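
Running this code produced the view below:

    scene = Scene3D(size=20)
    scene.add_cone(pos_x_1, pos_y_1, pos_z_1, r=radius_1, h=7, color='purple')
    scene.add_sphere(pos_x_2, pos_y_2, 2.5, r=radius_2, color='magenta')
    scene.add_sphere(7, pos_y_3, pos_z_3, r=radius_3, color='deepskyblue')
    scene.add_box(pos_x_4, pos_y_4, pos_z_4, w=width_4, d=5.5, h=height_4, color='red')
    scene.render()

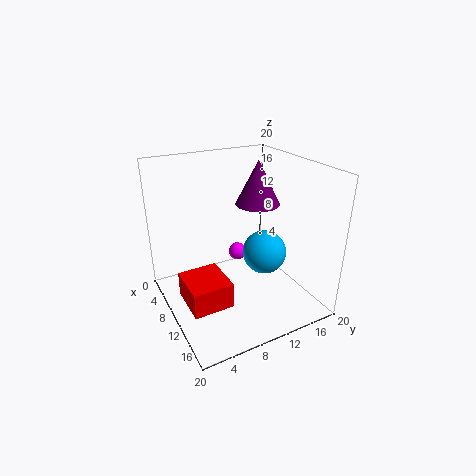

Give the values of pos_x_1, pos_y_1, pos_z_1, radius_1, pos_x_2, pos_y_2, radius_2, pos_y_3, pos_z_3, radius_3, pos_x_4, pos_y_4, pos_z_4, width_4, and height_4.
pos_x_1 = 4.5, pos_y_1 = 16.5, pos_z_1 = 12, radius_1 = 3.5, pos_x_2 = 1.5, pos_y_2 = 14.5, radius_2 = 1.5, pos_y_3 = 16.5, pos_z_3 = 4.5, radius_3 = 3.5, pos_x_4 = 8.5, pos_y_4 = 1.5, pos_z_4 = 2.5, width_4 = 6, height_4 = 3.5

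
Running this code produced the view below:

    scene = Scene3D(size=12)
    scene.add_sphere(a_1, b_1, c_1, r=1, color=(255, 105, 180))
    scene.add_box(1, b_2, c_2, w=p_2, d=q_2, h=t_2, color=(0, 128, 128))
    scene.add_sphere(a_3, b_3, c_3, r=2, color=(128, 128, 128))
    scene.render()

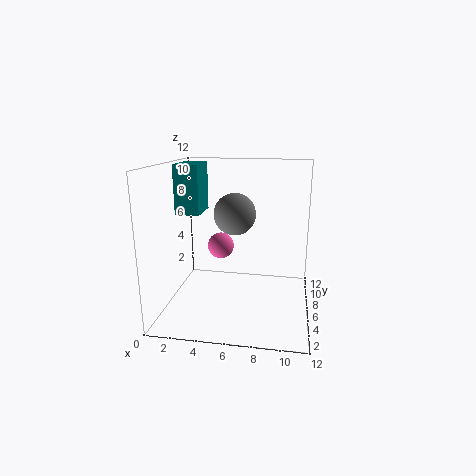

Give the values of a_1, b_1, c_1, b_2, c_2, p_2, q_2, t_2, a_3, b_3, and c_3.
a_1 = 5
b_1 = 4
c_1 = 6
b_2 = 5
c_2 = 8
p_2 = 2
q_2 = 3
t_2 = 4
a_3 = 5
b_3 = 10
c_3 = 7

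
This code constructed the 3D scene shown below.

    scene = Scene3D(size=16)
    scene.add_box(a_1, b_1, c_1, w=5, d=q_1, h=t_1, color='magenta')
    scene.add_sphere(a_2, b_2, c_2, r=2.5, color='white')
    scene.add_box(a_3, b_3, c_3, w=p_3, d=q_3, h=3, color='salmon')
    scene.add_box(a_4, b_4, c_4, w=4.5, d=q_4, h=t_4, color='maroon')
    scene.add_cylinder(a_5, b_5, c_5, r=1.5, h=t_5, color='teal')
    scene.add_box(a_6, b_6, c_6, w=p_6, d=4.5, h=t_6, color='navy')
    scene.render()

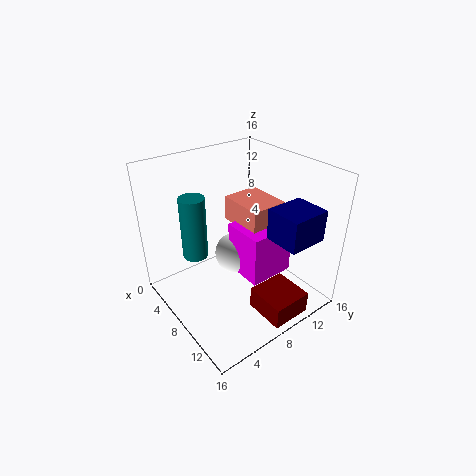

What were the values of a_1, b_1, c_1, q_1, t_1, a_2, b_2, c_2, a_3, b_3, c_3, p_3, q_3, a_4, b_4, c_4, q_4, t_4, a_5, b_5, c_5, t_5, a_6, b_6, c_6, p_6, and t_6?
a_1 = 5.5, b_1 = 8.5, c_1 = 2.5, q_1 = 5.5, t_1 = 6, a_2 = 5.5, b_2 = 9.5, c_2 = 4, a_3 = 3.5, b_3 = 9.5, c_3 = 8, p_3 = 5.5, q_3 = 4.5, a_4 = 11, b_4 = 7.5, c_4 = 0.5, q_4 = 4.5, t_4 = 2.5, a_5 = 3.5, b_5 = 5, c_5 = 4.5, t_5 = 7.5, a_6 = 10.5, b_6 = 10, c_6 = 8.5, p_6 = 4, t_6 = 3.5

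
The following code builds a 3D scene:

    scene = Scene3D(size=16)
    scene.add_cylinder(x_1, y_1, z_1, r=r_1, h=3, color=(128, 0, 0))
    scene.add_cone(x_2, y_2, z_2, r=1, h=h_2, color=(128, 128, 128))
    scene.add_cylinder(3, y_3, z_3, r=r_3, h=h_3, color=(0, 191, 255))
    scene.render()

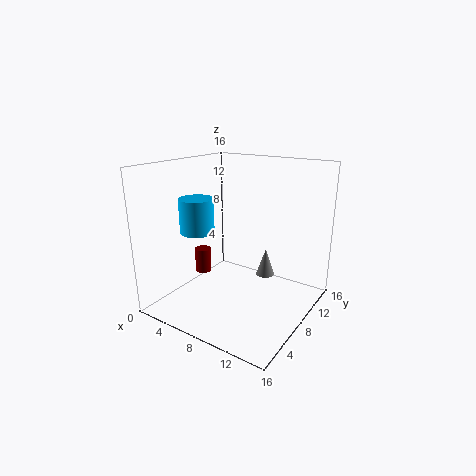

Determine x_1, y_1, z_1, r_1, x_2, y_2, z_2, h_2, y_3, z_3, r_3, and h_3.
x_1 = 2
y_1 = 9
z_1 = 2
r_1 = 1
x_2 = 11
y_2 = 9
z_2 = 4
h_2 = 3
y_3 = 7
z_3 = 8
r_3 = 2
h_3 = 4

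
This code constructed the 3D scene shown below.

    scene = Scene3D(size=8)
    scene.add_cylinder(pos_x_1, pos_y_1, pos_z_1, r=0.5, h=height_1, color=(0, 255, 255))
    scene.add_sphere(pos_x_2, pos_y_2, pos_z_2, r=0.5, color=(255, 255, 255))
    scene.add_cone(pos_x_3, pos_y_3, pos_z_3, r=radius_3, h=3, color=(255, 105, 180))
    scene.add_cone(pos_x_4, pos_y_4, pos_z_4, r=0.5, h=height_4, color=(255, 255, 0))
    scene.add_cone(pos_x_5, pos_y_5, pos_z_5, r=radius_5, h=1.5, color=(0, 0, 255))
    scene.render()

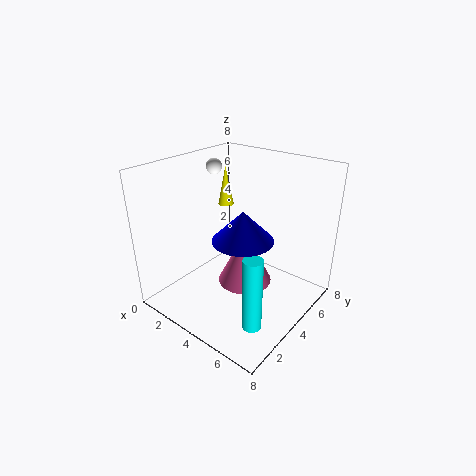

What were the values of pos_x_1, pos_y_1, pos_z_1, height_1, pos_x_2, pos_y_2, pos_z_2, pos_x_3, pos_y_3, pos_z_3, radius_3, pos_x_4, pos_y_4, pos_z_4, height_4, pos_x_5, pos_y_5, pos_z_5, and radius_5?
pos_x_1 = 6.5, pos_y_1 = 2, pos_z_1 = 0.5, height_1 = 4, pos_x_2 = 0.5, pos_y_2 = 6, pos_z_2 = 7, pos_x_3 = 4.5, pos_y_3 = 4, pos_z_3 = 1.5, radius_3 = 1.5, pos_x_4 = 1, pos_y_4 = 6.5, pos_z_4 = 4.5, height_4 = 2.5, pos_x_5 = 5.5, pos_y_5 = 2.5, pos_z_5 = 5, radius_5 = 1.5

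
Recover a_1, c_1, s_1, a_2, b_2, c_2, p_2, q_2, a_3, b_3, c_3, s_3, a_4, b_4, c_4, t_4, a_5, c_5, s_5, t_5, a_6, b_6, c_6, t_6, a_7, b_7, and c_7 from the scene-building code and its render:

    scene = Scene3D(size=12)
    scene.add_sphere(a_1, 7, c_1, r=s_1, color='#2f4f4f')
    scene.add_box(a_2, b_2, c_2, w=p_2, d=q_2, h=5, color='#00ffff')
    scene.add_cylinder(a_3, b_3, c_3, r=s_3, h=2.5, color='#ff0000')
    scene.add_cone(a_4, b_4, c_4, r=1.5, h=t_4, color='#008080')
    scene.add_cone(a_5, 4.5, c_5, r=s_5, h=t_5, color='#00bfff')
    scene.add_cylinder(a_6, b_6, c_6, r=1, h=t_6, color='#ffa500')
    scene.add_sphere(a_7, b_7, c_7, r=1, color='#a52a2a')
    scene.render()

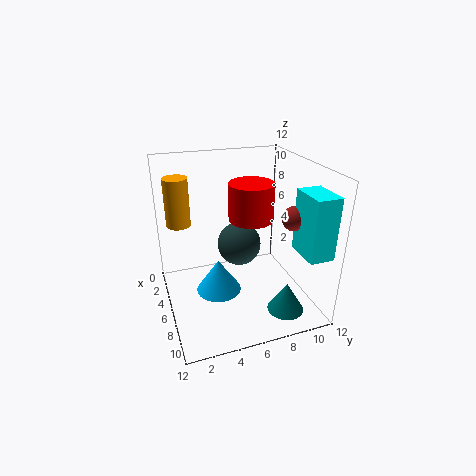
a_1 = 3.5; c_1 = 4; s_1 = 2; a_2 = 8; b_2 = 10; c_2 = 5.5; p_2 = 3; q_2 = 2; a_3 = 10; b_3 = 5.5; c_3 = 9.5; s_3 = 1.5; a_4 = 9.5; b_4 = 9; c_4 = 0.5; t_4 = 2.5; a_5 = 5; c_5 = 0.5; s_5 = 2; t_5 = 3; a_6 = 4; b_6 = 1.5; c_6 = 7; t_6 = 4; a_7 = 8; b_7 = 10; c_7 = 8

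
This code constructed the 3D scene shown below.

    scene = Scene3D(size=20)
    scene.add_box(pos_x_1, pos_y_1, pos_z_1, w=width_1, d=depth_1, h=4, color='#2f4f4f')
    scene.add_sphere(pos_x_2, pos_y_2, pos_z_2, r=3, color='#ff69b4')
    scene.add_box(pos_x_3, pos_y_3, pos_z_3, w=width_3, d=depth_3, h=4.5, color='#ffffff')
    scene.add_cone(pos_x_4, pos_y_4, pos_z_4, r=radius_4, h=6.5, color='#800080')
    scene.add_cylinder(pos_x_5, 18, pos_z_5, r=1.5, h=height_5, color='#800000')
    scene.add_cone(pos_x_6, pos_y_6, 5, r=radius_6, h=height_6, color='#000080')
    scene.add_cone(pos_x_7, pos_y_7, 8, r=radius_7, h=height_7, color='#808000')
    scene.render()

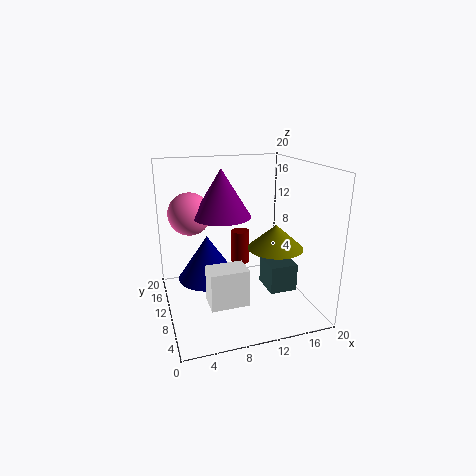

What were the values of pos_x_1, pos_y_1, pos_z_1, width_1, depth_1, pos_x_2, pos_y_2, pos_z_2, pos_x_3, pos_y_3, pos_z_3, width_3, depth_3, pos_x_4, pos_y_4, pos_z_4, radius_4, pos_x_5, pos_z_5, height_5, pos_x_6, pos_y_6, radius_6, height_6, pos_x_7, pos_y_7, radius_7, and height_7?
pos_x_1 = 14; pos_y_1 = 7; pos_z_1 = 2; width_1 = 4; depth_1 = 4.5; pos_x_2 = 4; pos_y_2 = 13.5; pos_z_2 = 13; pos_x_3 = 4; pos_y_3 = 1; pos_z_3 = 5; width_3 = 4.5; depth_3 = 3; pos_x_4 = 8; pos_y_4 = 11; pos_z_4 = 13; radius_4 = 4; pos_x_5 = 13; pos_z_5 = 2.5; height_5 = 5.5; pos_x_6 = 5.5; pos_y_6 = 9.5; radius_6 = 4; height_6 = 6; pos_x_7 = 15.5; pos_y_7 = 9.5; radius_7 = 4; height_7 = 3.5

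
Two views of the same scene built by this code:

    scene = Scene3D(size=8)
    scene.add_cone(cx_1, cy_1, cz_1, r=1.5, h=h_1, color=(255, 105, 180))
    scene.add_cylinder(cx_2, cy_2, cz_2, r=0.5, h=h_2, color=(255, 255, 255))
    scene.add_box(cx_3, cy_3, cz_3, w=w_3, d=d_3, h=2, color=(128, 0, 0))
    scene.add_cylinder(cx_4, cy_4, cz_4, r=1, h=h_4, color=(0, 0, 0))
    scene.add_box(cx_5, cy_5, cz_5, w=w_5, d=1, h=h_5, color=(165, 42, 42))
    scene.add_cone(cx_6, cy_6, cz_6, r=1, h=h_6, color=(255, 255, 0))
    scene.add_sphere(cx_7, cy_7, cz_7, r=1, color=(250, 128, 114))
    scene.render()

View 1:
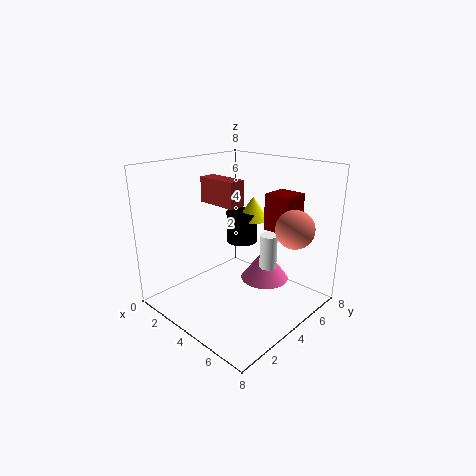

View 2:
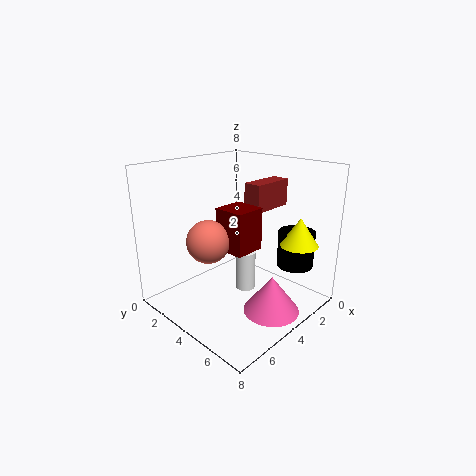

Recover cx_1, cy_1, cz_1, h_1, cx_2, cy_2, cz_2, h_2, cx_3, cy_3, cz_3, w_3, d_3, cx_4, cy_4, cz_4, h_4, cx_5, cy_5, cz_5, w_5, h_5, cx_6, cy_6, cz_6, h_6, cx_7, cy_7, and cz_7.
cx_1 = 4, cy_1 = 6.5, cz_1 = 0.5, h_1 = 2, cx_2 = 5, cy_2 = 5.5, cz_2 = 2, h_2 = 2, cx_3 = 5, cy_3 = 5, cz_3 = 4.5, w_3 = 1.5, d_3 = 1.5, cx_4 = 2, cy_4 = 6.5, cz_4 = 2.5, h_4 = 2, cx_5 = 1, cy_5 = 4, cz_5 = 5.5, w_5 = 2.5, h_5 = 1.5, cx_6 = 2.5, cy_6 = 7, cz_6 = 4, h_6 = 1.5, cx_7 = 7, cy_7 = 5, cz_7 = 5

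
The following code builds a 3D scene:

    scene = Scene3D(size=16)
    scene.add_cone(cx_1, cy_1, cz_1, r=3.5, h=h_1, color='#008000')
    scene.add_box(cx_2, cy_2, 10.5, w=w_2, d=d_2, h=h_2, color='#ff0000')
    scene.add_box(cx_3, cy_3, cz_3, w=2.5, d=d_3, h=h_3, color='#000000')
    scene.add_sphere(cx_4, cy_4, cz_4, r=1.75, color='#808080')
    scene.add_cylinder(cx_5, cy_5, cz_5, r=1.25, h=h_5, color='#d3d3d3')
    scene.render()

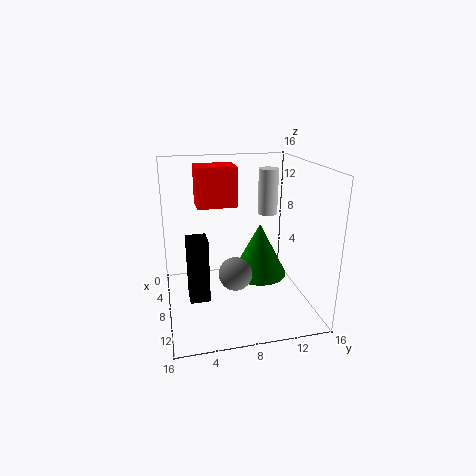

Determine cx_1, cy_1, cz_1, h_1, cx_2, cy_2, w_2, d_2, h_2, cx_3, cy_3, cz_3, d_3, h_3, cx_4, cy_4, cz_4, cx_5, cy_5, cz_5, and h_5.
cx_1 = 4.25, cy_1 = 11.75, cz_1 = 1.25, h_1 = 6.75, cx_2 = 1.25, cy_2 = 4, w_2 = 3.5, d_2 = 4.75, h_2 = 4.75, cx_3 = 7, cy_3 = 2.25, cz_3 = 1.25, d_3 = 2.25, h_3 = 7.25, cx_4 = 11, cy_4 = 7, cz_4 = 5.25, cx_5 = 2.5, cy_5 = 13.25, cz_5 = 8.75, h_5 = 5.75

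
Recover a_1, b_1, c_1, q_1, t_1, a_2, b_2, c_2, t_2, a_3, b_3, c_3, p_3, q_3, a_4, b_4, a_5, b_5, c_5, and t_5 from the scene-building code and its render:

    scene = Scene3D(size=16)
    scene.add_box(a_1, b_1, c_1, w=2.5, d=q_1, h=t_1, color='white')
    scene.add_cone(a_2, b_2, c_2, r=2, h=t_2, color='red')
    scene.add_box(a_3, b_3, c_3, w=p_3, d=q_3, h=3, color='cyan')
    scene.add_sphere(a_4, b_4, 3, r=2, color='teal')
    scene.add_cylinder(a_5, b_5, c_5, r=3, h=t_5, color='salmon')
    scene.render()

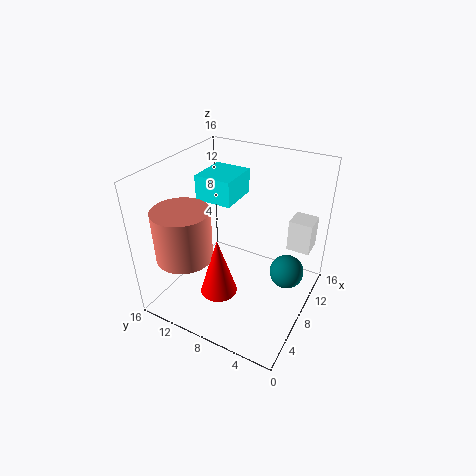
a_1 = 10
b_1 = 0.5
c_1 = 7
q_1 = 2.5
t_1 = 3.5
a_2 = 4.5
b_2 = 8.5
c_2 = 3
t_2 = 6.5
a_3 = 9.5
b_3 = 10
c_3 = 10.5
p_3 = 5
q_3 = 4.5
a_4 = 11
b_4 = 3
a_5 = 3.5
b_5 = 12
c_5 = 7
t_5 = 5.5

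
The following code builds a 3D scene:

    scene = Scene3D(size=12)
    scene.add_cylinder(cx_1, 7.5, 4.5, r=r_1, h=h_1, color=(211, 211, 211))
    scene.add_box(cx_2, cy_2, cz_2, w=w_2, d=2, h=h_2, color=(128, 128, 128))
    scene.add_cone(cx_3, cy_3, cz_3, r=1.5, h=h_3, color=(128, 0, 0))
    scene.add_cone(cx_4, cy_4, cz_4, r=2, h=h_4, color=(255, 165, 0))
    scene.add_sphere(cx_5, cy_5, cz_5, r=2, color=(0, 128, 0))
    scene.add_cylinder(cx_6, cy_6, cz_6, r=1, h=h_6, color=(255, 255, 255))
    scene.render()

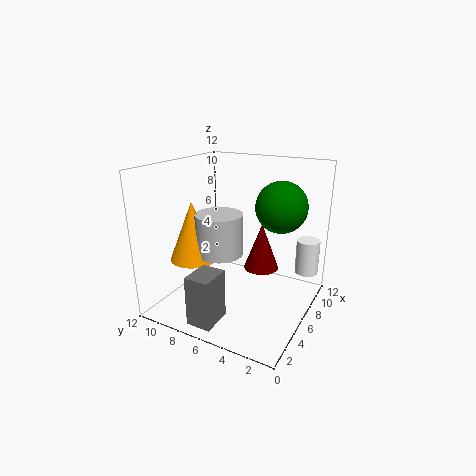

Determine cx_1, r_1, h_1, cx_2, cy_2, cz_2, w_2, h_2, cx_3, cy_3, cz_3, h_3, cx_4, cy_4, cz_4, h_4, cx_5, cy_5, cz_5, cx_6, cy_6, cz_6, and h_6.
cx_1 = 5.5
r_1 = 2
h_1 = 3.5
cx_2 = 0.5
cy_2 = 5.5
cz_2 = 0.5
w_2 = 2.5
h_2 = 4
cx_3 = 7.5
cy_3 = 4.5
cz_3 = 3
h_3 = 4
cx_4 = 4.5
cy_4 = 9.5
cz_4 = 4
h_4 = 5
cx_5 = 6.5
cy_5 = 2.5
cz_5 = 9
cx_6 = 9.5
cy_6 = 1
cz_6 = 2.5
h_6 = 3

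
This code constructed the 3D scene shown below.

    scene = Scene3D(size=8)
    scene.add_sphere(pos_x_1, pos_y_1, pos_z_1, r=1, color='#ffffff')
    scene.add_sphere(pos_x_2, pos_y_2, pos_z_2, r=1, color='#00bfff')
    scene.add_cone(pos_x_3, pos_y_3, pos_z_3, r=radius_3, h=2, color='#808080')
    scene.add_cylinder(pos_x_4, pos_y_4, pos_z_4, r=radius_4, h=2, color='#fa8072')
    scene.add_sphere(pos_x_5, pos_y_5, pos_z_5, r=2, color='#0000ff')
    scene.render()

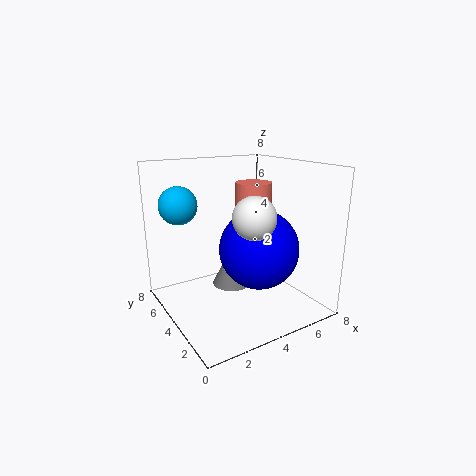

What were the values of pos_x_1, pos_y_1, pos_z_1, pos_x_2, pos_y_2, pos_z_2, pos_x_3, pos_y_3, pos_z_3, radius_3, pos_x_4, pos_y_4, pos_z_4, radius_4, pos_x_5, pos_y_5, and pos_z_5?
pos_x_1 = 3, pos_y_1 = 1, pos_z_1 = 6, pos_x_2 = 1, pos_y_2 = 5, pos_z_2 = 6, pos_x_3 = 3, pos_y_3 = 3, pos_z_3 = 2, radius_3 = 1, pos_x_4 = 5, pos_y_4 = 4, pos_z_4 = 5, radius_4 = 1, pos_x_5 = 4, pos_y_5 = 2, pos_z_5 = 4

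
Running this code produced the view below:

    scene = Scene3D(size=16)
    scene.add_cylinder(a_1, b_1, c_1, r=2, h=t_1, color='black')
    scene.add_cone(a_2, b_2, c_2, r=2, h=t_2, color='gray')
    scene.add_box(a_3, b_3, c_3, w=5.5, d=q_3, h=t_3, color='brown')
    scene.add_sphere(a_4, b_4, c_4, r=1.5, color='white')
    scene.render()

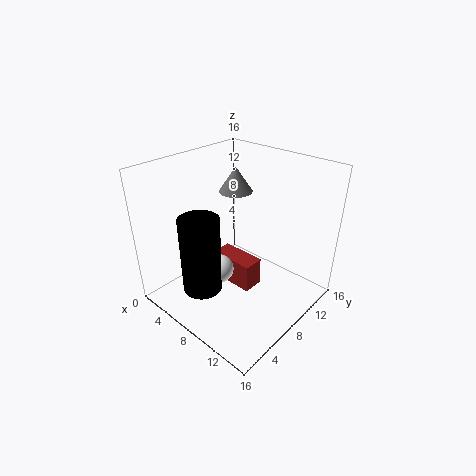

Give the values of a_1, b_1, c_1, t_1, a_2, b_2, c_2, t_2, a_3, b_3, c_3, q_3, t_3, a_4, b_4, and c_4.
a_1 = 8
b_1 = 2.5
c_1 = 4.5
t_1 = 8
a_2 = 4.5
b_2 = 11.5
c_2 = 11.5
t_2 = 3
a_3 = 3.5
b_3 = 8.5
c_3 = 0.5
q_3 = 2.5
t_3 = 3.5
a_4 = 8.5
b_4 = 4.5
c_4 = 6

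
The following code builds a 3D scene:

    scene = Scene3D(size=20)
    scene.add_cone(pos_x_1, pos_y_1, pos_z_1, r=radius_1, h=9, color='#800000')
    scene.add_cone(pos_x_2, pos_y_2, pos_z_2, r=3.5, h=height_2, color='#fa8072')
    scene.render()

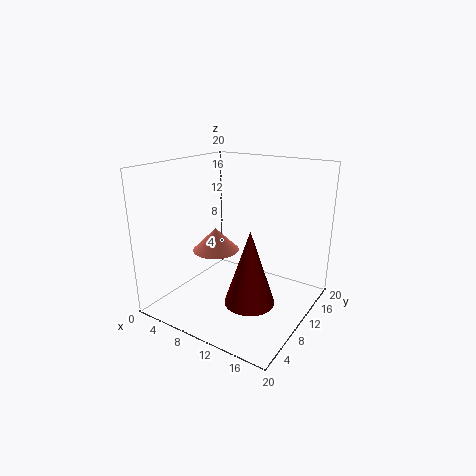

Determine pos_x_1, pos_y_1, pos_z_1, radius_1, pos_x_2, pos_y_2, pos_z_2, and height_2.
pos_x_1 = 15.5, pos_y_1 = 4, pos_z_1 = 5, radius_1 = 3, pos_x_2 = 5, pos_y_2 = 11.5, pos_z_2 = 6.5, height_2 = 3.5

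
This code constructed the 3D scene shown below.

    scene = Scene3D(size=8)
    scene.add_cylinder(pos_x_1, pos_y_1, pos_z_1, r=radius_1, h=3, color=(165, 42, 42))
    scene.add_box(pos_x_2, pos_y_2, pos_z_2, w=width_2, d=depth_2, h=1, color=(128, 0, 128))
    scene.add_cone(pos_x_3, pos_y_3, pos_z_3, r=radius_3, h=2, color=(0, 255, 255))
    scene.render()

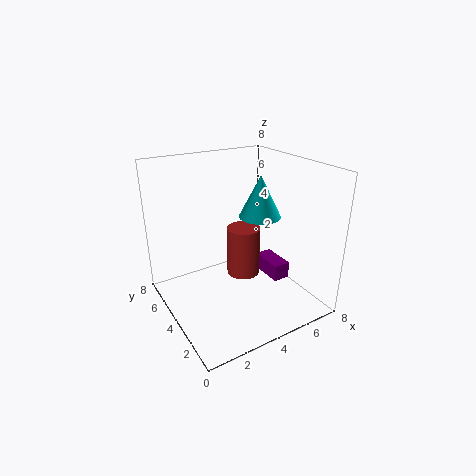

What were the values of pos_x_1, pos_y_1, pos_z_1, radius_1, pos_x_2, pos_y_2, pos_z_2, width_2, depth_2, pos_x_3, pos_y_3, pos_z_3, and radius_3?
pos_x_1 = 5
pos_y_1 = 5
pos_z_1 = 1
radius_1 = 1
pos_x_2 = 6
pos_y_2 = 3
pos_z_2 = 1
width_2 = 1
depth_2 = 2
pos_x_3 = 4
pos_y_3 = 2
pos_z_3 = 6
radius_3 = 1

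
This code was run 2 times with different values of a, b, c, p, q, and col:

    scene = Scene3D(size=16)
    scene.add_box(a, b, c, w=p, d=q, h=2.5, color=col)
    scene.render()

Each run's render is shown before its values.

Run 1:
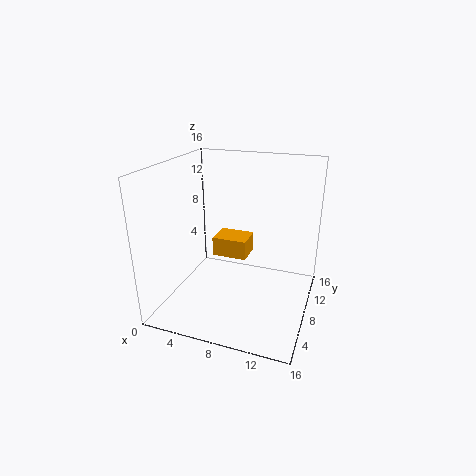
a = 3, b = 12, c = 3, p = 4.5, q = 3.5, col = 'orange'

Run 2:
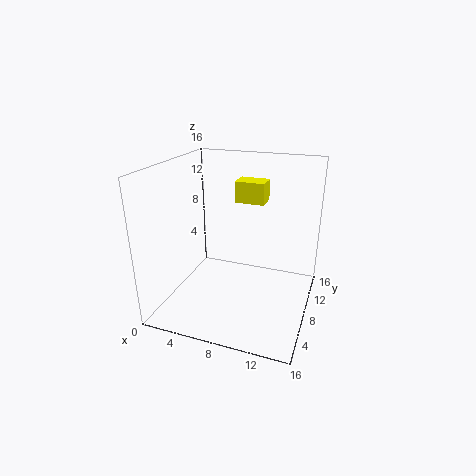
a = 6.5, b = 11, c = 11, p = 3.5, q = 2.5, col = 'yellow'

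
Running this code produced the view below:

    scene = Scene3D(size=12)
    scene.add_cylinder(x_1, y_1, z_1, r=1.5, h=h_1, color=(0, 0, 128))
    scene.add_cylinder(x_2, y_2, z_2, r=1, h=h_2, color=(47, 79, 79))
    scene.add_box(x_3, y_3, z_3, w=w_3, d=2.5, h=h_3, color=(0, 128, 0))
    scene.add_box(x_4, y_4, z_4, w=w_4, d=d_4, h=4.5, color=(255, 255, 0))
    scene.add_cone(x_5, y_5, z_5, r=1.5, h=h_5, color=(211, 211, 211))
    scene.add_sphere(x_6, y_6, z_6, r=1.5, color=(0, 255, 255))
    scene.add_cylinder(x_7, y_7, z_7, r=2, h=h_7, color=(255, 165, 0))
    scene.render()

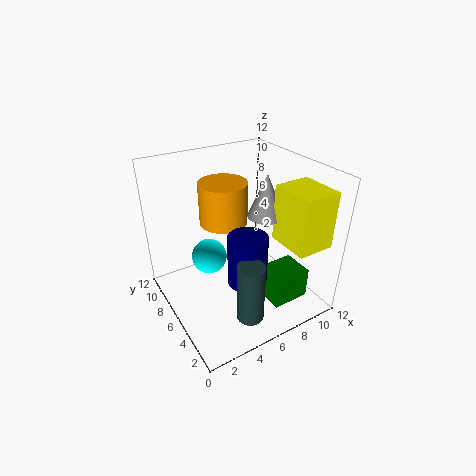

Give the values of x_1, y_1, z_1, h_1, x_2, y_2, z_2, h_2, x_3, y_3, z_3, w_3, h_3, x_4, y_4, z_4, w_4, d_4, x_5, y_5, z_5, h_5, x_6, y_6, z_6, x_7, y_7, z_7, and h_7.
x_1 = 5, y_1 = 3, z_1 = 4, h_1 = 4, x_2 = 4, y_2 = 1, z_2 = 2.5, h_2 = 4.5, x_3 = 6.5, y_3 = 1, z_3 = 2, w_3 = 3, h_3 = 2.5, x_4 = 8, y_4 = 0.5, z_4 = 6.5, w_4 = 3, d_4 = 3.5, x_5 = 8, y_5 = 5, z_5 = 8, h_5 = 3.5, x_6 = 4, y_6 = 7.5, z_6 = 4, x_7 = 5.5, y_7 = 7.5, z_7 = 7, h_7 = 3.5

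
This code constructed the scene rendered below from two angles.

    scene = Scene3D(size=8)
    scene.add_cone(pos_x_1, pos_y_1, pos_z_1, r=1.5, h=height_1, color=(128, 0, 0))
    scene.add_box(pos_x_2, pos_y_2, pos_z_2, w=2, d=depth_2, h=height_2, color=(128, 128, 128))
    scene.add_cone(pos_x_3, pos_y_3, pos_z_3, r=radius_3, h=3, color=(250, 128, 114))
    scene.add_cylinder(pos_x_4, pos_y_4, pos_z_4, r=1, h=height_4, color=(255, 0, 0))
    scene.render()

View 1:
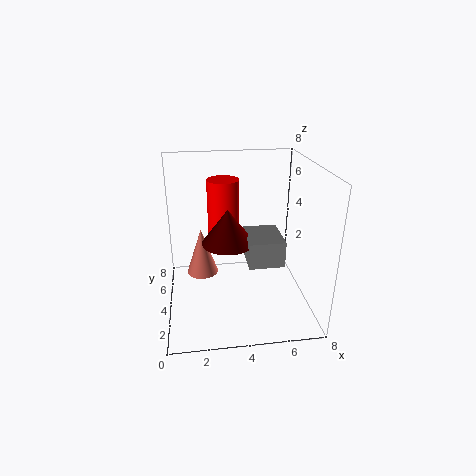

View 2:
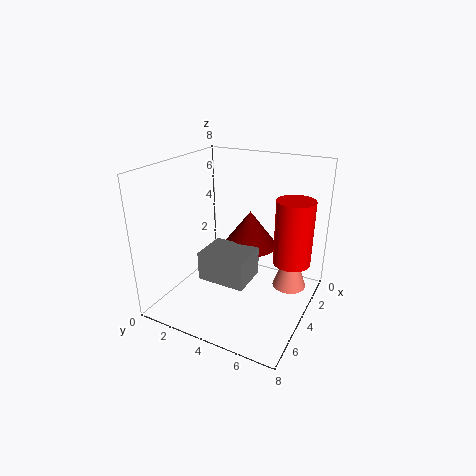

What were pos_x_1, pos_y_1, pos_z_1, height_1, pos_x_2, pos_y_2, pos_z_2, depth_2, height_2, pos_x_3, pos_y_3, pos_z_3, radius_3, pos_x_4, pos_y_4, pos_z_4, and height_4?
pos_x_1 = 3.5, pos_y_1 = 4.5, pos_z_1 = 3.5, height_1 = 2, pos_x_2 = 4.5, pos_y_2 = 3, pos_z_2 = 2.5, depth_2 = 2.5, height_2 = 1.5, pos_x_3 = 2, pos_y_3 = 6.5, pos_z_3 = 0.5, radius_3 = 1, pos_x_4 = 3.5, pos_y_4 = 7, pos_z_4 = 3, height_4 = 3.5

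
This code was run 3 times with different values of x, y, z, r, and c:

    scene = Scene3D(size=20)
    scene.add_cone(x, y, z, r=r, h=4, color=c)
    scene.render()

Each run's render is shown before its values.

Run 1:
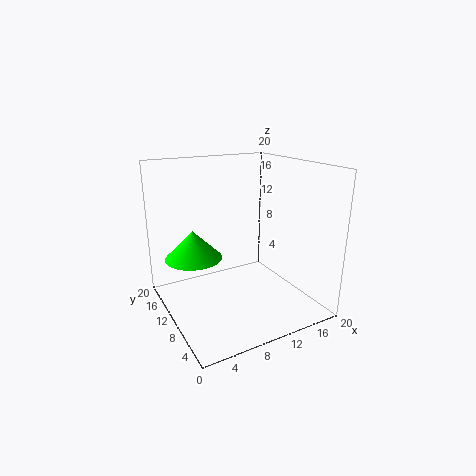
x = 4.5, y = 13, z = 7, r = 4, c = 'lime'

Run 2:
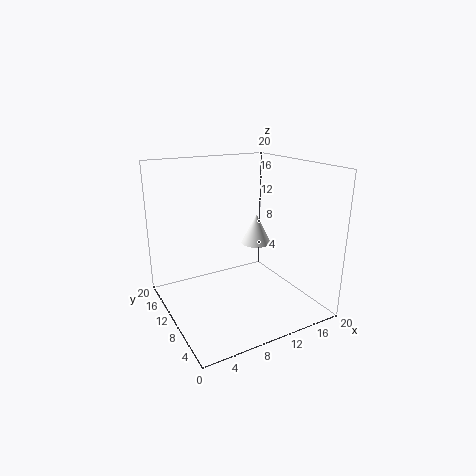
x = 12, y = 8.5, z = 9.5, r = 2, c = 'white'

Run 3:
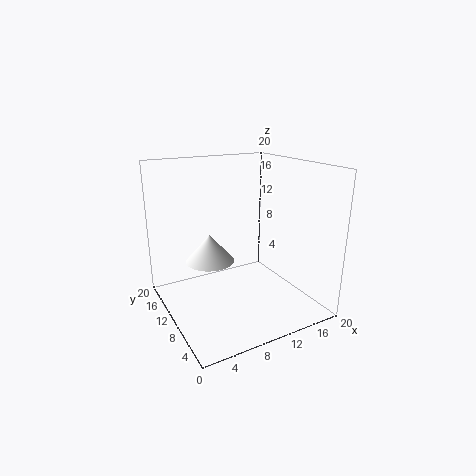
x = 7, y = 13, z = 6, r = 3.5, c = 'white'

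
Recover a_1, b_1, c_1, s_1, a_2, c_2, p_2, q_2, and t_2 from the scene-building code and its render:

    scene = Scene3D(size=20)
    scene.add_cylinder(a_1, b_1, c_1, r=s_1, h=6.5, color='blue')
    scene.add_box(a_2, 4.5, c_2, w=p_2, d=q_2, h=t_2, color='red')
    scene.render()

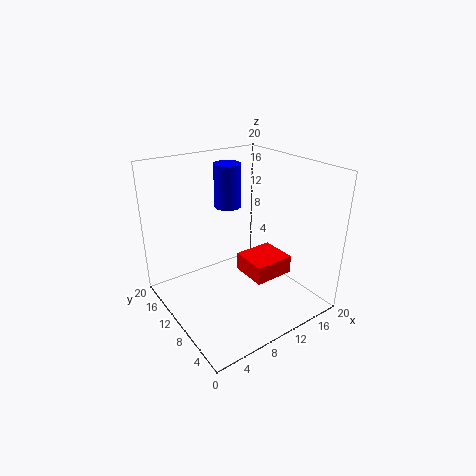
a_1 = 12
b_1 = 15.5
c_1 = 12.5
s_1 = 2
a_2 = 9.5
c_2 = 5.5
p_2 = 5.5
q_2 = 5
t_2 = 2.5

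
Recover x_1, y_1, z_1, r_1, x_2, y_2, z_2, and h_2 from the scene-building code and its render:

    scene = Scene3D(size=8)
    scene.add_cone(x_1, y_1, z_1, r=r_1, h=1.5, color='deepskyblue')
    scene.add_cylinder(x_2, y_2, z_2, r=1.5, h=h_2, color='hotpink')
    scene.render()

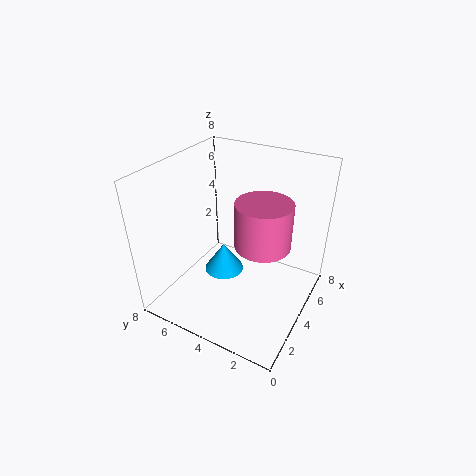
x_1 = 2.5
y_1 = 4
z_1 = 3
r_1 = 1
x_2 = 4
y_2 = 2.5
z_2 = 4
h_2 = 2.5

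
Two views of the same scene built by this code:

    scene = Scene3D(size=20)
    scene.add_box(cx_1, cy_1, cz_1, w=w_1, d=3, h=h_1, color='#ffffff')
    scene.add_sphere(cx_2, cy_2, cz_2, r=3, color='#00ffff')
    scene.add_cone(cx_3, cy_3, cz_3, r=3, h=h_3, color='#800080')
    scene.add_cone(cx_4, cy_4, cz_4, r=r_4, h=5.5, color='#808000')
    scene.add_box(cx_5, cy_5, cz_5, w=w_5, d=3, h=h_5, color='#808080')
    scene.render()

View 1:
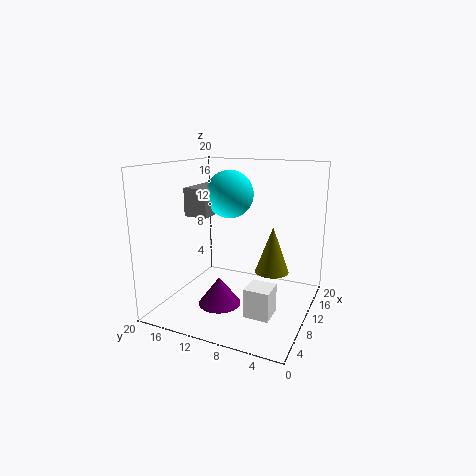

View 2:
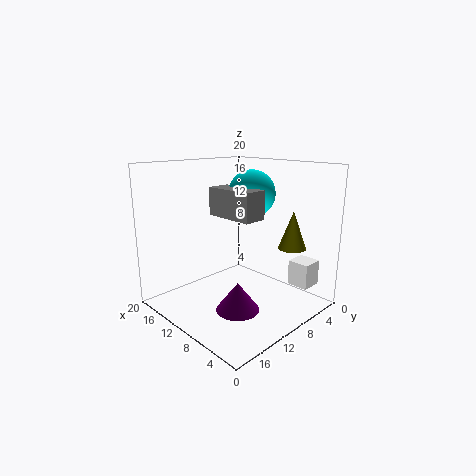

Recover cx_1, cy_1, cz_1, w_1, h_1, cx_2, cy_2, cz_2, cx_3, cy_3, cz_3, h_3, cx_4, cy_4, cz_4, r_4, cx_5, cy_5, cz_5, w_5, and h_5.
cx_1 = 1.5; cy_1 = 2.5; cz_1 = 3.5; w_1 = 3; h_1 = 3.5; cx_2 = 7.5; cy_2 = 10; cz_2 = 16.5; cx_3 = 8; cy_3 = 12; cz_3 = 0.5; h_3 = 4; cx_4 = 5.5; cy_4 = 3.5; cz_4 = 8; r_4 = 2; cx_5 = 4; cy_5 = 11.5; cz_5 = 14; w_5 = 6.5; h_5 = 3.5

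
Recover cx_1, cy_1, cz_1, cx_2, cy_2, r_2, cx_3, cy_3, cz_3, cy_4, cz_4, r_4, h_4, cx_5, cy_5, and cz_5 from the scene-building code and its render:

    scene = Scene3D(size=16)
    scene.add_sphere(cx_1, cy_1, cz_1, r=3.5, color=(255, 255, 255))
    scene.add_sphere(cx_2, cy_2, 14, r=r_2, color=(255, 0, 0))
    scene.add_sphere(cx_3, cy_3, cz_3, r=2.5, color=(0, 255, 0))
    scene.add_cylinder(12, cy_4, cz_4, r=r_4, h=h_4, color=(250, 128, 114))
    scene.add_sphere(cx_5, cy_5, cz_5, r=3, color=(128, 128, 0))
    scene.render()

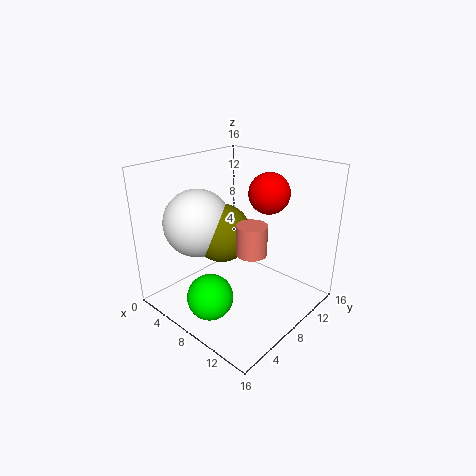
cx_1 = 6; cy_1 = 4; cz_1 = 10.5; cx_2 = 12; cy_2 = 8; r_2 = 2; cx_3 = 8; cy_3 = 3.5; cz_3 = 2.5; cy_4 = 5.5; cz_4 = 8.5; r_4 = 1.5; h_4 = 3; cx_5 = 8; cy_5 = 5.5; cz_5 = 9.5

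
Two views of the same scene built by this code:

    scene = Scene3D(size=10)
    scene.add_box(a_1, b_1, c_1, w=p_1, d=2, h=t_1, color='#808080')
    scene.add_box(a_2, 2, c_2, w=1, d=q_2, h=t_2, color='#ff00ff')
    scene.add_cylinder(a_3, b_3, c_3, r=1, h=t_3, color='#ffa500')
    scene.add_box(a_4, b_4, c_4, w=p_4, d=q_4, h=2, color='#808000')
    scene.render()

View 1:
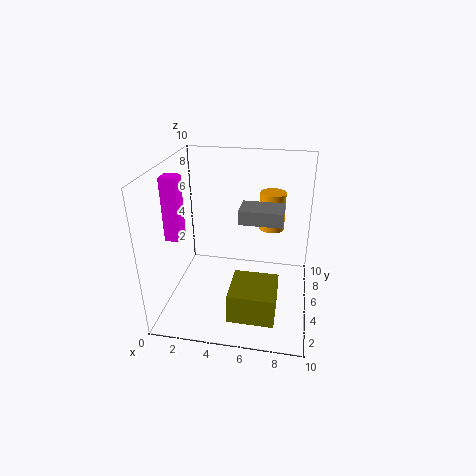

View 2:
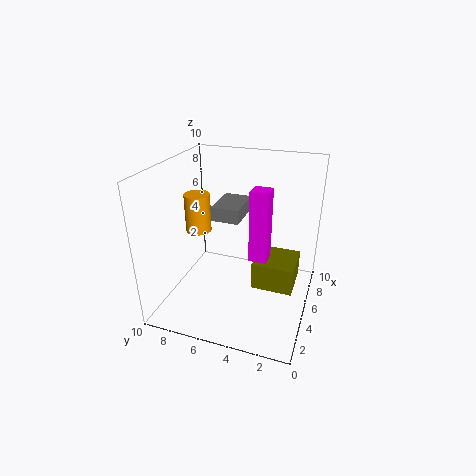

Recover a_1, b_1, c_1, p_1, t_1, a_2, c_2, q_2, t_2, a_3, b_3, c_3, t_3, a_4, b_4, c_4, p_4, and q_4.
a_1 = 5, b_1 = 5, c_1 = 6, p_1 = 3, t_1 = 1, a_2 = 1, c_2 = 6, q_2 = 1, t_2 = 4, a_3 = 7, b_3 = 9, c_3 = 4, t_3 = 3, a_4 = 5, b_4 = 1, c_4 = 1, p_4 = 3, q_4 = 3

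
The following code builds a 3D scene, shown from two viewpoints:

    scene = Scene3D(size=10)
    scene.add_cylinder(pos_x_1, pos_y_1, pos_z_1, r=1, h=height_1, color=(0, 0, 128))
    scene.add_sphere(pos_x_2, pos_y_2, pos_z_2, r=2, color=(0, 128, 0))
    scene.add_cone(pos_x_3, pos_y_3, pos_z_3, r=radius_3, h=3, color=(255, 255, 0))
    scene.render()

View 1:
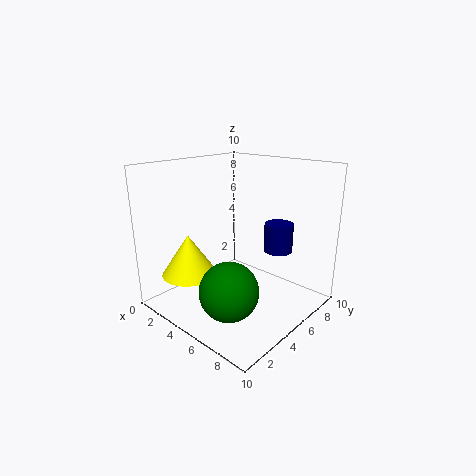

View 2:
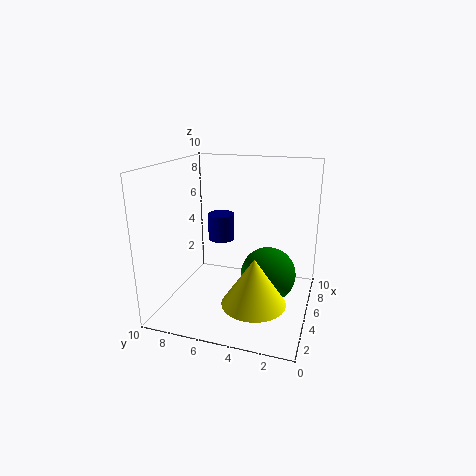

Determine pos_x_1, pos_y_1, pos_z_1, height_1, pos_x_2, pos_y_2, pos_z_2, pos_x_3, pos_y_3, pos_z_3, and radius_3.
pos_x_1 = 7, pos_y_1 = 7, pos_z_1 = 4, height_1 = 2, pos_x_2 = 6, pos_y_2 = 3, pos_z_2 = 2, pos_x_3 = 2, pos_y_3 = 3, pos_z_3 = 2, radius_3 = 2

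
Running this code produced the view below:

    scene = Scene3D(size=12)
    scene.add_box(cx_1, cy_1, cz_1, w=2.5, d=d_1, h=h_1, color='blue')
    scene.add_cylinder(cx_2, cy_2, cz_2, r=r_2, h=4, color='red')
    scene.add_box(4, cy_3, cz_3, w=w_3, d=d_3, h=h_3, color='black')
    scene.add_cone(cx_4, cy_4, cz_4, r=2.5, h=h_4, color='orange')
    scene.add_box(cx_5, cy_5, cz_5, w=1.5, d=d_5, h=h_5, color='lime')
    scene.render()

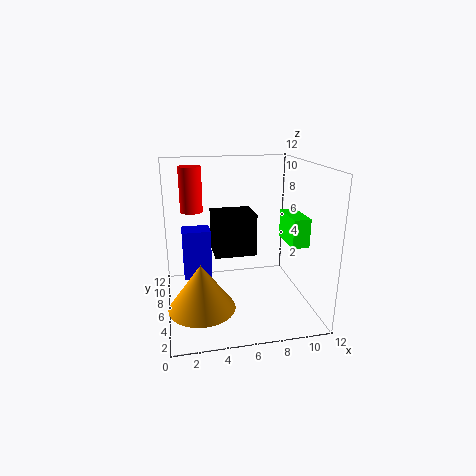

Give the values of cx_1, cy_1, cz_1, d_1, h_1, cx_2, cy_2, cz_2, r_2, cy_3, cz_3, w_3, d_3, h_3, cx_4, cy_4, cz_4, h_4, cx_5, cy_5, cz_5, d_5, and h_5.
cx_1 = 1.5
cy_1 = 8
cz_1 = 1.5
d_1 = 2
h_1 = 4.5
cx_2 = 2.5
cy_2 = 9.5
cz_2 = 7.5
r_2 = 1
cy_3 = 5.5
cz_3 = 4.5
w_3 = 3.5
d_3 = 3
h_3 = 3.5
cx_4 = 2.5
cy_4 = 2.5
cz_4 = 2
h_4 = 3.5
cx_5 = 10.5
cy_5 = 5
cz_5 = 5
d_5 = 3.5
h_5 = 2.5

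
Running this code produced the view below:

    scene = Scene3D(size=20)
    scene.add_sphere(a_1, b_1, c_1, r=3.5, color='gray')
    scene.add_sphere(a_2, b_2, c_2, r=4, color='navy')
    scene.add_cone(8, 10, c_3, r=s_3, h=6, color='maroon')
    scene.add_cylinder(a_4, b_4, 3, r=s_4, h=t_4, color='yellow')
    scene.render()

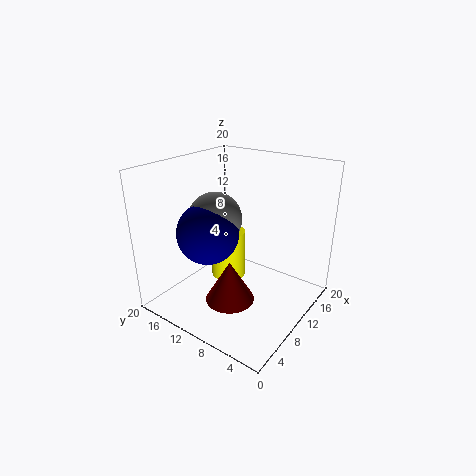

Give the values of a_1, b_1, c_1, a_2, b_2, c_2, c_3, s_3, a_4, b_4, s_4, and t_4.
a_1 = 7; b_1 = 11.5; c_1 = 13.5; a_2 = 5.5; b_2 = 11.5; c_2 = 12; c_3 = 1; s_3 = 3.5; a_4 = 11; b_4 = 12.5; s_4 = 2.5; t_4 = 7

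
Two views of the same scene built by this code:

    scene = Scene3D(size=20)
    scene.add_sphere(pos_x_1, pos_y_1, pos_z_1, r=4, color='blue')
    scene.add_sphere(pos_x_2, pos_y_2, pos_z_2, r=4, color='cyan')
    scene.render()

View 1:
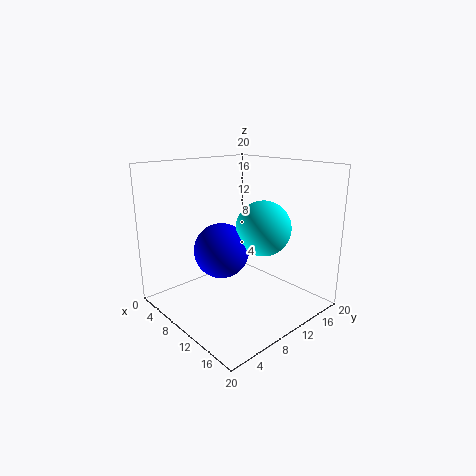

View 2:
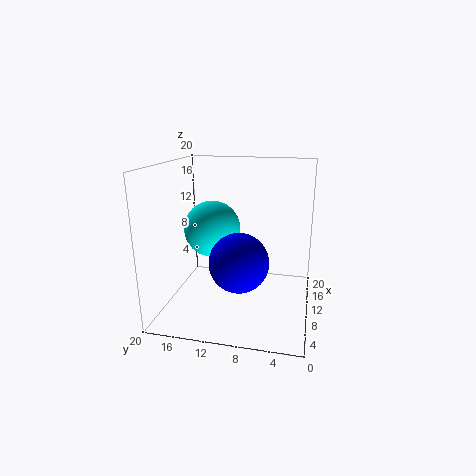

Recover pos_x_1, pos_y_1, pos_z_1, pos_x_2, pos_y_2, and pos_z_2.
pos_x_1 = 7.25; pos_y_1 = 9.25; pos_z_1 = 7.5; pos_x_2 = 11; pos_y_2 = 14; pos_z_2 = 10.75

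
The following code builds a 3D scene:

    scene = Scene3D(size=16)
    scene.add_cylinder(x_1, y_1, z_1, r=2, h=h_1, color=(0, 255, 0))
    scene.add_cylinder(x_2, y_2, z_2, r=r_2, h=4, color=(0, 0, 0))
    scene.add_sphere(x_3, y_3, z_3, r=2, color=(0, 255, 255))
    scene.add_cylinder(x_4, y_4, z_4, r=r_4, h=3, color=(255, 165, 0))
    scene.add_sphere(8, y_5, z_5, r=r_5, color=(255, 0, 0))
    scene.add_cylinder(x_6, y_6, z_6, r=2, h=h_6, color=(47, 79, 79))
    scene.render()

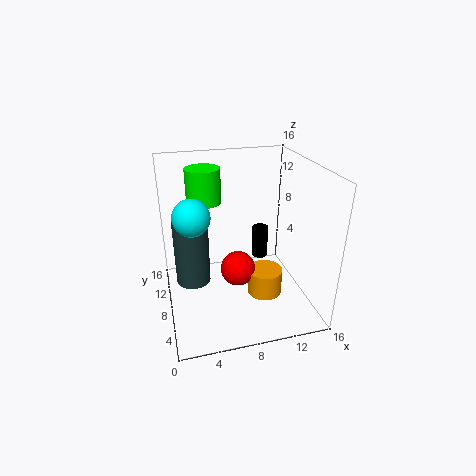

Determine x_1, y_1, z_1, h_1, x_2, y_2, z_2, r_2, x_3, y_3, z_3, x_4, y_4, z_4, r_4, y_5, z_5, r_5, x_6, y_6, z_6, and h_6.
x_1 = 5
y_1 = 12
z_1 = 11
h_1 = 4
x_2 = 12
y_2 = 12
z_2 = 3
r_2 = 1
x_3 = 3
y_3 = 8
z_3 = 11
x_4 = 11
y_4 = 7
z_4 = 1
r_4 = 2
y_5 = 8
z_5 = 4
r_5 = 2
x_6 = 3
y_6 = 10
z_6 = 2
h_6 = 8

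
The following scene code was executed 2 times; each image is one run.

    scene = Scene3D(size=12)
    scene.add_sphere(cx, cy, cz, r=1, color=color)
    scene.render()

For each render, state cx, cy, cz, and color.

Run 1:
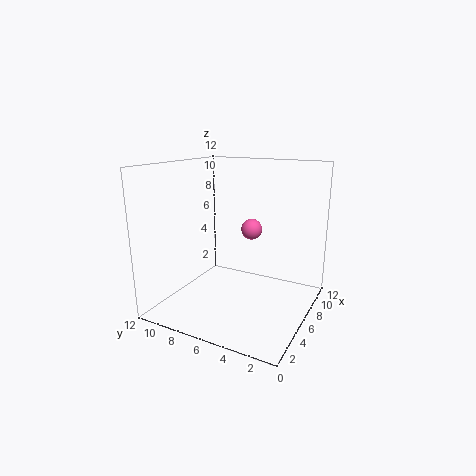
cx = 10.25
cy = 6.75
cz = 5.5
color = 'hotpink'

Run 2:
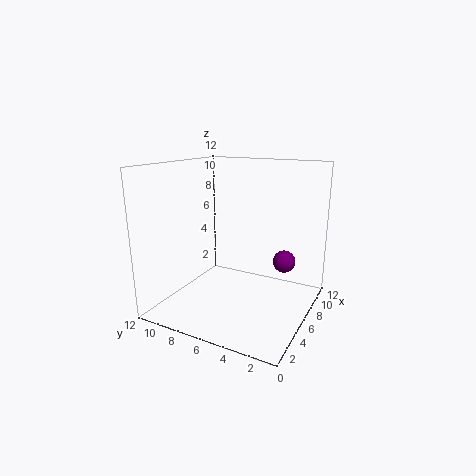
cx = 9.25
cy = 3
cz = 3.25
color = 'purple'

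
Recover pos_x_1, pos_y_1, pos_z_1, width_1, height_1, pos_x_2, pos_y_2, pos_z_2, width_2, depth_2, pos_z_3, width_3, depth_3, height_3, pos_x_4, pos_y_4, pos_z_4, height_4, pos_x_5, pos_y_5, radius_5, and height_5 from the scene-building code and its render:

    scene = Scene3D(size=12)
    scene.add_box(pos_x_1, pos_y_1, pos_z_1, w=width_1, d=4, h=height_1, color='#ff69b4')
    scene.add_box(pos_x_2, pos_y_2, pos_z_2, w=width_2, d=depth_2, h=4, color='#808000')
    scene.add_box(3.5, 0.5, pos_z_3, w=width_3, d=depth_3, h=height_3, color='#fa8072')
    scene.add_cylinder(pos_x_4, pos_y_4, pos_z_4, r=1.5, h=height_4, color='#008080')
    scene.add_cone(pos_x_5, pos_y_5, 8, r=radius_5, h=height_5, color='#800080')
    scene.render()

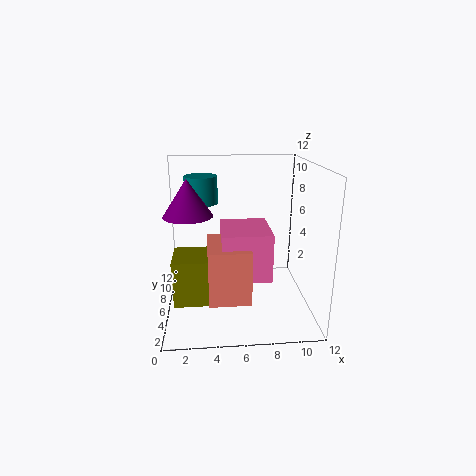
pos_x_1 = 4.5; pos_y_1 = 1; pos_z_1 = 4.5; width_1 = 3.5; height_1 = 3.5; pos_x_2 = 0.5; pos_y_2 = 4.5; pos_z_2 = 0.5; width_2 = 4; depth_2 = 3.5; pos_z_3 = 3; width_3 = 3; depth_3 = 4; height_3 = 4; pos_x_4 = 3; pos_y_4 = 10; pos_z_4 = 8; height_4 = 2.5; pos_x_5 = 2; pos_y_5 = 6; radius_5 = 2; height_5 = 3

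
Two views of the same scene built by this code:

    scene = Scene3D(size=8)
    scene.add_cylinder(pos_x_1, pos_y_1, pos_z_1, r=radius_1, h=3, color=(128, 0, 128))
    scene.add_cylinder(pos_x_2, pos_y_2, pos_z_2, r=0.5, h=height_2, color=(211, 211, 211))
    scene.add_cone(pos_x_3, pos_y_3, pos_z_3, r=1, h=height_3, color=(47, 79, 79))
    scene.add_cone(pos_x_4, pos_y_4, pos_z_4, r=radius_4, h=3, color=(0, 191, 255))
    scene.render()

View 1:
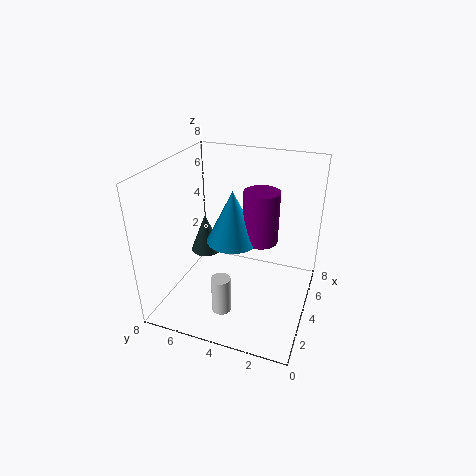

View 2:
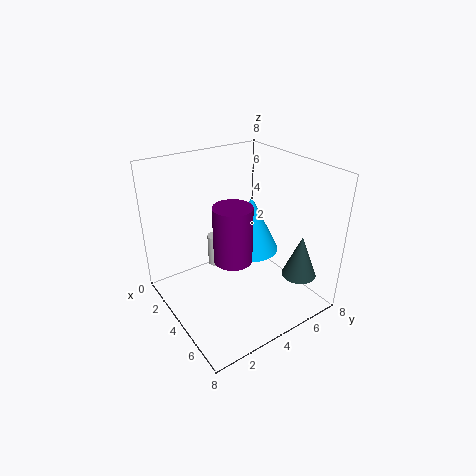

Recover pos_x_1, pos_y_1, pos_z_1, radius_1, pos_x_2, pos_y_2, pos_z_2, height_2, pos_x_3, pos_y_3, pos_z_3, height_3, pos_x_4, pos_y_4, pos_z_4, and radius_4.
pos_x_1 = 5, pos_y_1 = 3, pos_z_1 = 3.5, radius_1 = 1, pos_x_2 = 1.5, pos_y_2 = 4, pos_z_2 = 1, height_2 = 2, pos_x_3 = 6, pos_y_3 = 7, pos_z_3 = 1.5, height_3 = 2.5, pos_x_4 = 4.5, pos_y_4 = 4.5, pos_z_4 = 3.5, radius_4 = 1.5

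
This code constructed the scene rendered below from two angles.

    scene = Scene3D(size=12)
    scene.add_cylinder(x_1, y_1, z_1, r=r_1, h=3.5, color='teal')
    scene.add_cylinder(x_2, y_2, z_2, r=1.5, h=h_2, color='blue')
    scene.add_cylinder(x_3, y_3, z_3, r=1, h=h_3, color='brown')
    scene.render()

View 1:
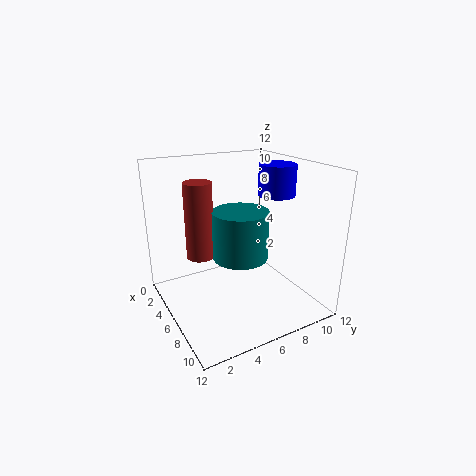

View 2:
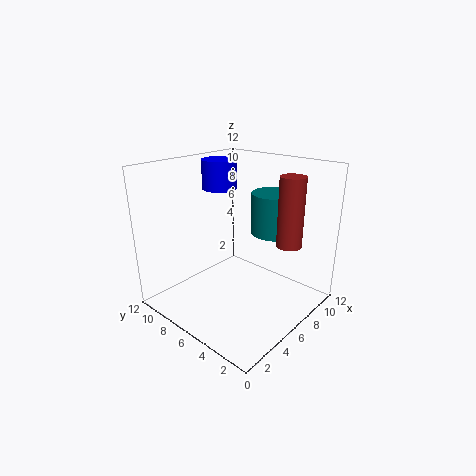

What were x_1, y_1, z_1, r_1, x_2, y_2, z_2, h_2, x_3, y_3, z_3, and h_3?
x_1 = 9
y_1 = 4.5
z_1 = 6
r_1 = 2
x_2 = 7
y_2 = 9
z_2 = 9.5
h_2 = 2.5
x_3 = 7.5
y_3 = 2
z_3 = 6
h_3 = 5.5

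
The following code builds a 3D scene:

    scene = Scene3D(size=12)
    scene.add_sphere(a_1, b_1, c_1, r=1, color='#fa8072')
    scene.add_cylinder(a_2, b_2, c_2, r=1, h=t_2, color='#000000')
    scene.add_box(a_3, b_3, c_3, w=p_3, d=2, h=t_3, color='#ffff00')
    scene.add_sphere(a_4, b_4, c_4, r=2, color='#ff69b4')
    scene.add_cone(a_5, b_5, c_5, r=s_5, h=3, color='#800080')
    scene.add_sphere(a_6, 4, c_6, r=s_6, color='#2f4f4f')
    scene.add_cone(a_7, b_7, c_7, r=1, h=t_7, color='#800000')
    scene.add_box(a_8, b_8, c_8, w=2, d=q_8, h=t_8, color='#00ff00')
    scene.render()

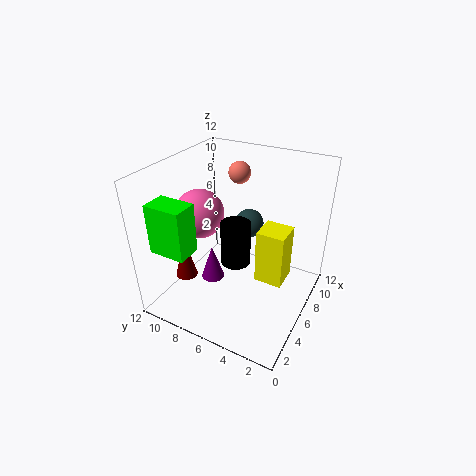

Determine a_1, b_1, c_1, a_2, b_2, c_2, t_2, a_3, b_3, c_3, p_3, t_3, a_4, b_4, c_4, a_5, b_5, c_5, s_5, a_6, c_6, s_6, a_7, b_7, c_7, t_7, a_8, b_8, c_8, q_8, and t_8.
a_1 = 10, b_1 = 8, c_1 = 10, a_2 = 2, b_2 = 4, c_2 = 7, t_2 = 3, a_3 = 3, b_3 = 1, c_3 = 5, p_3 = 2, t_3 = 4, a_4 = 5, b_4 = 9, c_4 = 8, a_5 = 5, b_5 = 8, c_5 = 2, s_5 = 1, a_6 = 4, c_6 = 9, s_6 = 1, a_7 = 5, b_7 = 11, c_7 = 1, t_7 = 4, a_8 = 1, b_8 = 8, c_8 = 6, q_8 = 3, t_8 = 4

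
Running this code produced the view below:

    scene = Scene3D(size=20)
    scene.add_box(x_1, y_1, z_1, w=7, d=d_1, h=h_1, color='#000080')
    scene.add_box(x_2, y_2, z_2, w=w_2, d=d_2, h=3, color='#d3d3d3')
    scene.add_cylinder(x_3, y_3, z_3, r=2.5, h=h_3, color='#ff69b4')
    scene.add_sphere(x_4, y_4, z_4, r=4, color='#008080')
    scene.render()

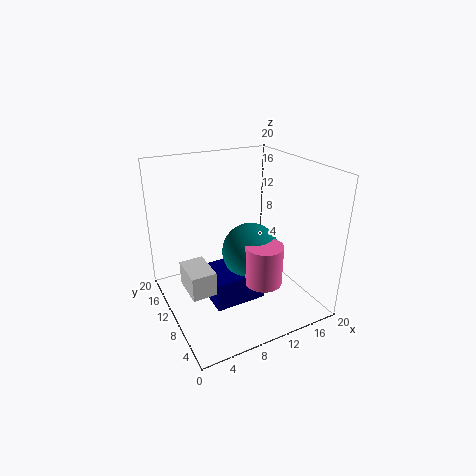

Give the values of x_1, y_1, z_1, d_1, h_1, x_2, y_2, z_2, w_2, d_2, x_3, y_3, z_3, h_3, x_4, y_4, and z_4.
x_1 = 5, y_1 = 6, z_1 = 2, d_1 = 6, h_1 = 4, x_2 = 1, y_2 = 4, z_2 = 6.5, w_2 = 3, d_2 = 4.5, x_3 = 11.5, y_3 = 5.5, z_3 = 5, h_3 = 5.5, x_4 = 11.5, y_4 = 9, z_4 = 8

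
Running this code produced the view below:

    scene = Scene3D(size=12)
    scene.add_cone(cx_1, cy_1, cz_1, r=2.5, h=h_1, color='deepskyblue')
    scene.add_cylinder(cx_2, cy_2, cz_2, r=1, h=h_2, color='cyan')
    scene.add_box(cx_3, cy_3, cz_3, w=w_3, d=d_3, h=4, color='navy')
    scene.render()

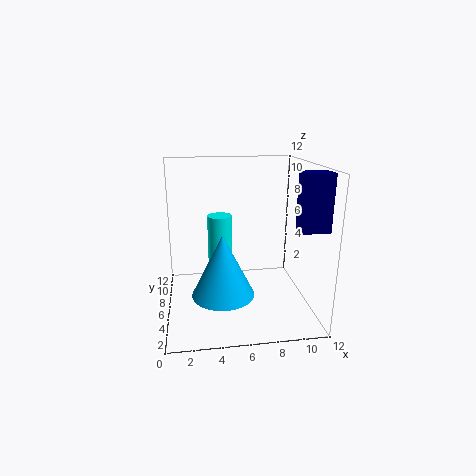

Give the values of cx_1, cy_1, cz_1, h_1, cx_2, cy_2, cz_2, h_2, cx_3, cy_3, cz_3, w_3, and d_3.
cx_1 = 4.5, cy_1 = 4, cz_1 = 2, h_1 = 5, cx_2 = 4.5, cy_2 = 6, cz_2 = 2.5, h_2 = 5.5, cx_3 = 9.5, cy_3 = 0.5, cz_3 = 8, w_3 = 2, d_3 = 1.5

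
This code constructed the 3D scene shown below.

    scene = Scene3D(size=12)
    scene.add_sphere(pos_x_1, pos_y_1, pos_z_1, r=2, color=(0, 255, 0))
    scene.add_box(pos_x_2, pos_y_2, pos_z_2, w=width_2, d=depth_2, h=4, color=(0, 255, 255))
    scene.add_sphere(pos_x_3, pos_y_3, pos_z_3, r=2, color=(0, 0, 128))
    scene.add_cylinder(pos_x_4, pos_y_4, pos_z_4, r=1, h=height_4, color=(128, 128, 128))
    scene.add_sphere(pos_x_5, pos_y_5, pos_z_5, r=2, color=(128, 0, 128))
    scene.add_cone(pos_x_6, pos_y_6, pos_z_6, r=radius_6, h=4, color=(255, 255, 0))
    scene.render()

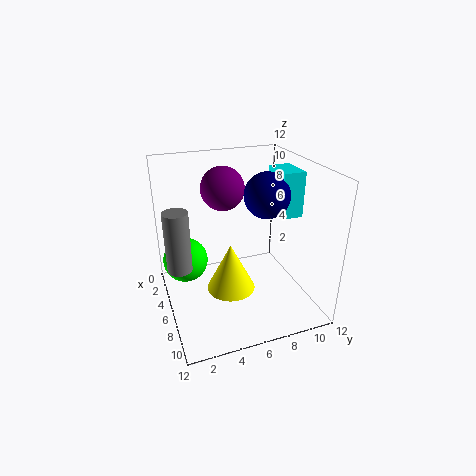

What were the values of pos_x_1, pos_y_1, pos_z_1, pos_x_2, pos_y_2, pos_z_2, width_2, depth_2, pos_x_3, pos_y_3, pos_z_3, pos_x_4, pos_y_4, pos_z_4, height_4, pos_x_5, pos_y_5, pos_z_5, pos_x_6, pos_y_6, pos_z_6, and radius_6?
pos_x_1 = 3
pos_y_1 = 2
pos_z_1 = 3
pos_x_2 = 3
pos_y_2 = 10
pos_z_2 = 7
width_2 = 3
depth_2 = 2
pos_x_3 = 5
pos_y_3 = 9
pos_z_3 = 9
pos_x_4 = 6
pos_y_4 = 1
pos_z_4 = 4
height_4 = 5
pos_x_5 = 2
pos_y_5 = 6
pos_z_5 = 9
pos_x_6 = 7
pos_y_6 = 5
pos_z_6 = 2
radius_6 = 2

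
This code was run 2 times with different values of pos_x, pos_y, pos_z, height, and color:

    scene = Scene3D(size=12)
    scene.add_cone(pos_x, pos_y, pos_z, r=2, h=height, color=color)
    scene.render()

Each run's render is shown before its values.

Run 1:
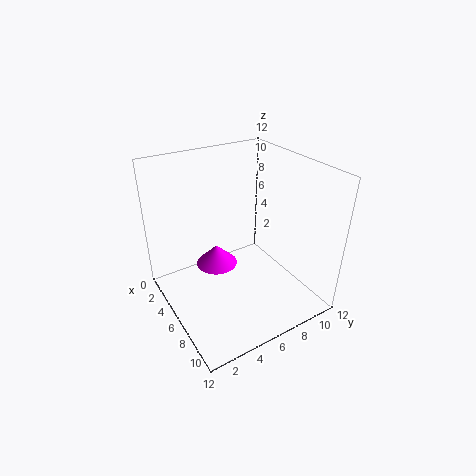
pos_x = 2; pos_y = 6; pos_z = 1; height = 2; color = 'magenta'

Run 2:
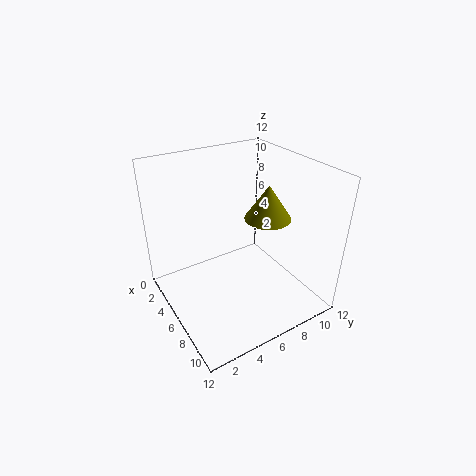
pos_x = 6; pos_y = 9; pos_z = 7; height = 3; color = 'olive'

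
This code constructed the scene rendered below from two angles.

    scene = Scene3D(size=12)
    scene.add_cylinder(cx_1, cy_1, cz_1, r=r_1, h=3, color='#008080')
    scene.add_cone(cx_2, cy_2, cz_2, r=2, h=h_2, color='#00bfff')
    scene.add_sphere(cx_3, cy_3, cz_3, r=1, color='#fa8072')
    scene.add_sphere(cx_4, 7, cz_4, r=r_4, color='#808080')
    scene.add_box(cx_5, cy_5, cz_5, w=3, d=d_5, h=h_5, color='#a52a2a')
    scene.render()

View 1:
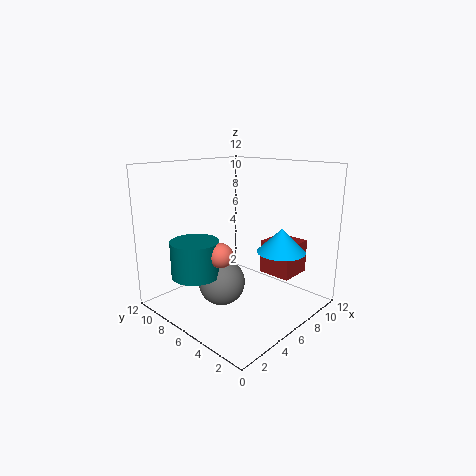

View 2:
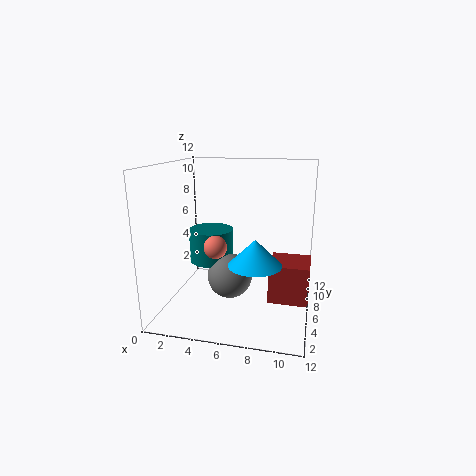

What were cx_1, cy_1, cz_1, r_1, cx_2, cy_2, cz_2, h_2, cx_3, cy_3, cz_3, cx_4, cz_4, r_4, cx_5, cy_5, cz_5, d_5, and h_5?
cx_1 = 3, cy_1 = 8, cz_1 = 3, r_1 = 2, cx_2 = 8, cy_2 = 3, cz_2 = 5, h_2 = 2, cx_3 = 4, cy_3 = 6, cz_3 = 5, cx_4 = 5, cz_4 = 2, r_4 = 2, cx_5 = 9, cy_5 = 3, cz_5 = 2, d_5 = 3, h_5 = 3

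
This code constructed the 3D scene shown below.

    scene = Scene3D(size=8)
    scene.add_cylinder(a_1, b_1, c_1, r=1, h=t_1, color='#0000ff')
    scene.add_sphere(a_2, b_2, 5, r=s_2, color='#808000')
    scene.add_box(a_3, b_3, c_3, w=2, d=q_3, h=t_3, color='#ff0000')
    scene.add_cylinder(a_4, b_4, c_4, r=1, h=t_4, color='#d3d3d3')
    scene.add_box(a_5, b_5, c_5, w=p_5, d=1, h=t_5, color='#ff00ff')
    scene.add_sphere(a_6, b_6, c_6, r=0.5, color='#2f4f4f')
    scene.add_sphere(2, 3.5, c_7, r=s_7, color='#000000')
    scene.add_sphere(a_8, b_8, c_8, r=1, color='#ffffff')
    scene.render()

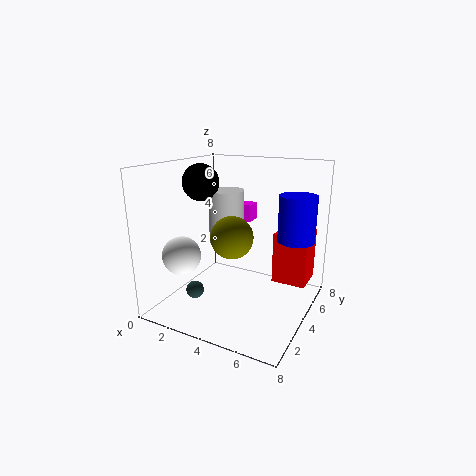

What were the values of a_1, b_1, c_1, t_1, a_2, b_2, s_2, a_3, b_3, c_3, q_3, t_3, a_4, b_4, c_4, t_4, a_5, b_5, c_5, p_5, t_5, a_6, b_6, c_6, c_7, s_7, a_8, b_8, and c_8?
a_1 = 7
b_1 = 5
c_1 = 4
t_1 = 2.5
a_2 = 5
b_2 = 1.5
s_2 = 1
a_3 = 5.5
b_3 = 5.5
c_3 = 1
q_3 = 2
t_3 = 3
a_4 = 3
b_4 = 4.5
c_4 = 3.5
t_4 = 3
a_5 = 2.5
b_5 = 5.5
c_5 = 4.5
p_5 = 1.5
t_5 = 1
a_6 = 2
b_6 = 2.5
c_6 = 1
c_7 = 7
s_7 = 1
a_8 = 2
b_8 = 1.5
c_8 = 3.5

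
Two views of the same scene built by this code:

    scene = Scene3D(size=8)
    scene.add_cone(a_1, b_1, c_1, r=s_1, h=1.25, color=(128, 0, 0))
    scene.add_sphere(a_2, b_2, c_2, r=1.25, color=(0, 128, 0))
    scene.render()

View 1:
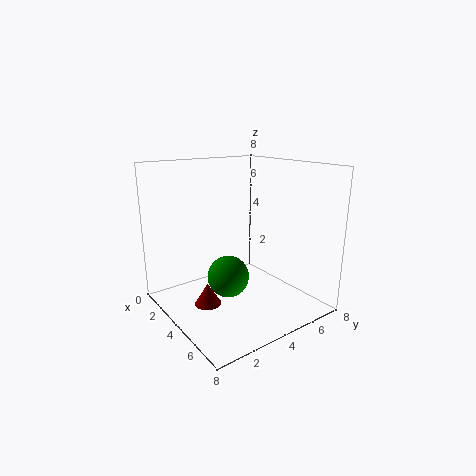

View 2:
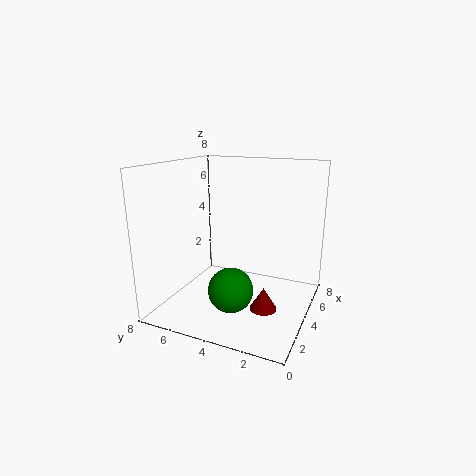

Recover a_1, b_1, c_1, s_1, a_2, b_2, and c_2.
a_1 = 3.5, b_1 = 2.25, c_1 = 0.25, s_1 = 0.75, a_2 = 3, b_2 = 4, c_2 = 1.25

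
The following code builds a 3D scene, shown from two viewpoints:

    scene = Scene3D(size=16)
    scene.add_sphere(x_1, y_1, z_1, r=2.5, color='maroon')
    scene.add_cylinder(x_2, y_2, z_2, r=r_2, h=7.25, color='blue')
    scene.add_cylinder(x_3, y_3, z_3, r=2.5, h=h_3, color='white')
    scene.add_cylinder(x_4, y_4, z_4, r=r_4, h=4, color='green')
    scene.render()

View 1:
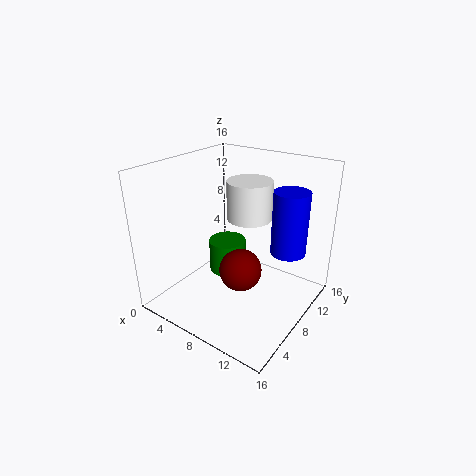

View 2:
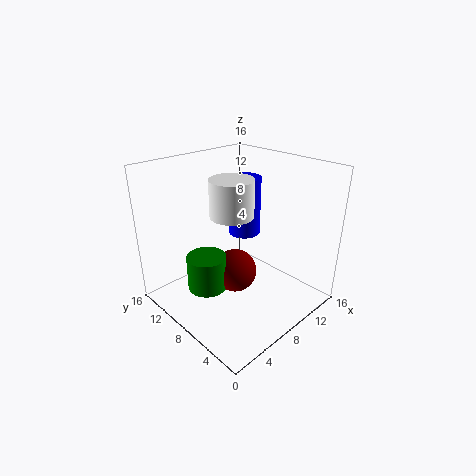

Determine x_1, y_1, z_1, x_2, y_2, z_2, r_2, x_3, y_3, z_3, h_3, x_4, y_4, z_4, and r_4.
x_1 = 8, y_1 = 8.5, z_1 = 3.5, x_2 = 12.5, y_2 = 11.5, z_2 = 6, r_2 = 2, x_3 = 8.5, y_3 = 9.5, z_3 = 10, h_3 = 4.25, x_4 = 5, y_4 = 10, z_4 = 2, r_4 = 2.25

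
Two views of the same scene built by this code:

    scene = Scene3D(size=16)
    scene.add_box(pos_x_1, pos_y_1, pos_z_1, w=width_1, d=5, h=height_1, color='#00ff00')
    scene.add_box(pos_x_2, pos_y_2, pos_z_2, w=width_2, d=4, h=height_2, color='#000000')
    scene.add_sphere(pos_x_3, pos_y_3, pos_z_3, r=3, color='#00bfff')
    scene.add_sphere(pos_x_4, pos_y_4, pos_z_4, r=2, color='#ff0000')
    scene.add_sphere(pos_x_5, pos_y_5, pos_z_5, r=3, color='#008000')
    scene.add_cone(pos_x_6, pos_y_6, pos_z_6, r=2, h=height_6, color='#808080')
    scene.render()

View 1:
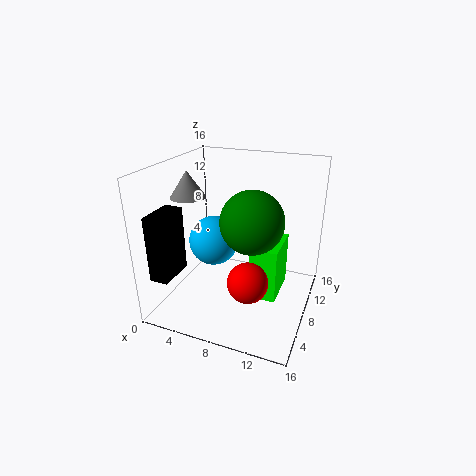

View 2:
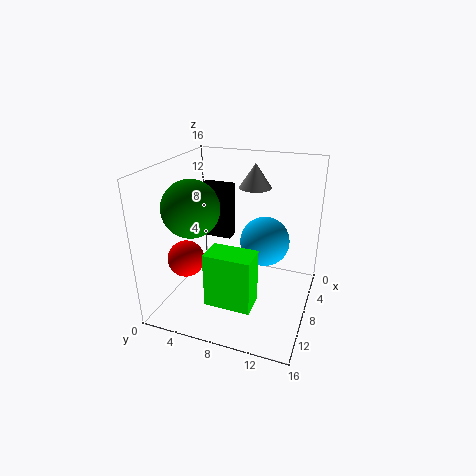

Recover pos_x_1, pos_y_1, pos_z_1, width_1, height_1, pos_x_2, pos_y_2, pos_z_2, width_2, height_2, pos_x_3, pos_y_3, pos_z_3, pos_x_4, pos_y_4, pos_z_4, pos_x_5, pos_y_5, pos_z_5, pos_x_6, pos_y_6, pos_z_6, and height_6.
pos_x_1 = 10, pos_y_1 = 6, pos_z_1 = 2, width_1 = 3, height_1 = 6, pos_x_2 = 1, pos_y_2 = 1, pos_z_2 = 5, width_2 = 2, height_2 = 7, pos_x_3 = 4, pos_y_3 = 10, pos_z_3 = 6, pos_x_4 = 11, pos_y_4 = 3, pos_z_4 = 6, pos_x_5 = 11, pos_y_5 = 4, pos_z_5 = 12, pos_x_6 = 2, pos_y_6 = 8, pos_z_6 = 12, height_6 = 3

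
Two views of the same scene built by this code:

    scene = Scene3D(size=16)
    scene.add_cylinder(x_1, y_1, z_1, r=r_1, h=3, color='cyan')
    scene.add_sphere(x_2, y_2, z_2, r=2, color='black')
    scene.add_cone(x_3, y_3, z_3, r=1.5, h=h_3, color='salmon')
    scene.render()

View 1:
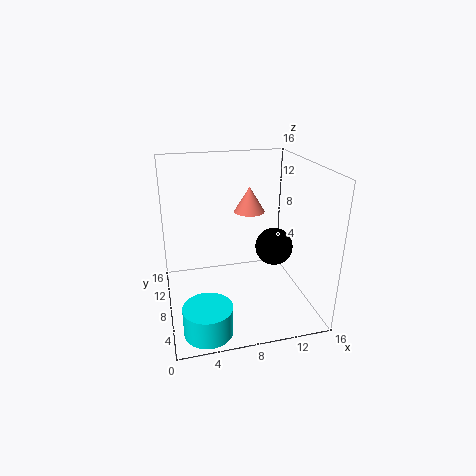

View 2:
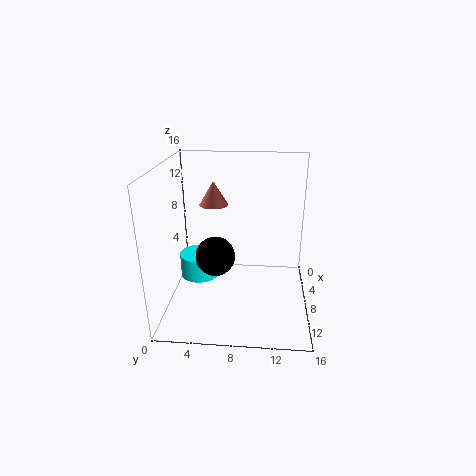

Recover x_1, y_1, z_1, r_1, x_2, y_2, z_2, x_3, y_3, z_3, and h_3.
x_1 = 3.5
y_1 = 2.5
z_1 = 0.5
r_1 = 2.5
x_2 = 11.5
y_2 = 6
z_2 = 7.5
x_3 = 8.5
y_3 = 5.5
z_3 = 12
h_3 = 2.5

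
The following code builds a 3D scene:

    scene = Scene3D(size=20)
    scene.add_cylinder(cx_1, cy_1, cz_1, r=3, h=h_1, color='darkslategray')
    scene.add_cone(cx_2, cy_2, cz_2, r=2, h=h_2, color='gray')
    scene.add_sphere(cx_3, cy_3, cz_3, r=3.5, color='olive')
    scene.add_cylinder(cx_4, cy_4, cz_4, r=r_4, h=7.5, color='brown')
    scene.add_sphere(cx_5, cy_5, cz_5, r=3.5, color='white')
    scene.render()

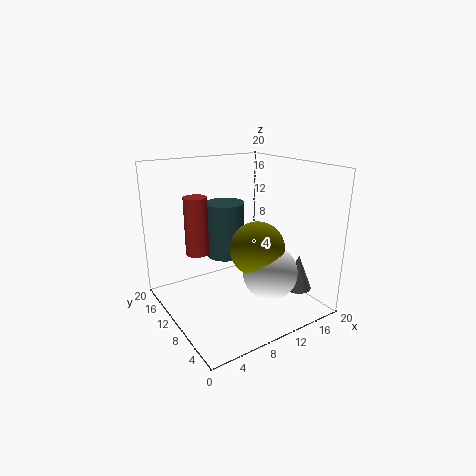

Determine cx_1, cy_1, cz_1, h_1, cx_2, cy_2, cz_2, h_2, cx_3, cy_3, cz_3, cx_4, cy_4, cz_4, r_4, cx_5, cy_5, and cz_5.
cx_1 = 11.5
cy_1 = 16
cz_1 = 5
h_1 = 8.5
cx_2 = 17
cy_2 = 5
cz_2 = 2.5
h_2 = 5
cx_3 = 10
cy_3 = 5.5
cz_3 = 10
cx_4 = 4
cy_4 = 10.5
cz_4 = 9
r_4 = 1.5
cx_5 = 11
cy_5 = 4
cz_5 = 7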